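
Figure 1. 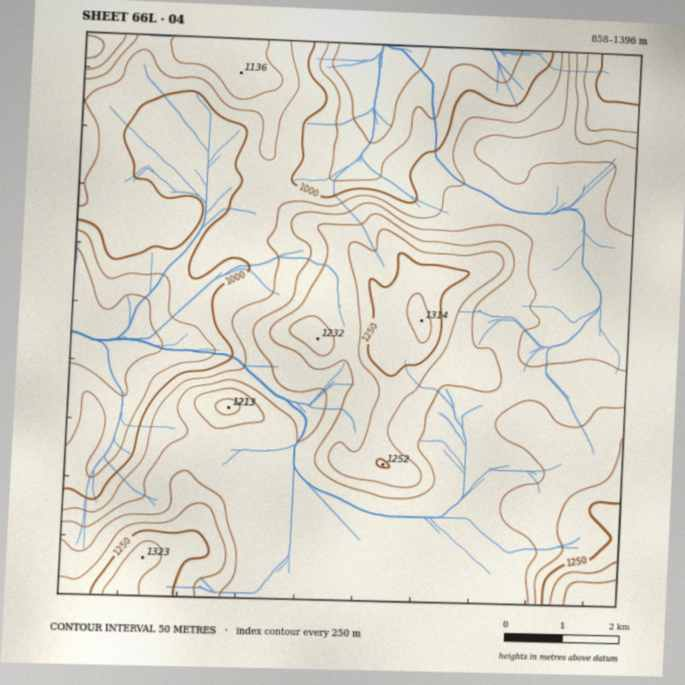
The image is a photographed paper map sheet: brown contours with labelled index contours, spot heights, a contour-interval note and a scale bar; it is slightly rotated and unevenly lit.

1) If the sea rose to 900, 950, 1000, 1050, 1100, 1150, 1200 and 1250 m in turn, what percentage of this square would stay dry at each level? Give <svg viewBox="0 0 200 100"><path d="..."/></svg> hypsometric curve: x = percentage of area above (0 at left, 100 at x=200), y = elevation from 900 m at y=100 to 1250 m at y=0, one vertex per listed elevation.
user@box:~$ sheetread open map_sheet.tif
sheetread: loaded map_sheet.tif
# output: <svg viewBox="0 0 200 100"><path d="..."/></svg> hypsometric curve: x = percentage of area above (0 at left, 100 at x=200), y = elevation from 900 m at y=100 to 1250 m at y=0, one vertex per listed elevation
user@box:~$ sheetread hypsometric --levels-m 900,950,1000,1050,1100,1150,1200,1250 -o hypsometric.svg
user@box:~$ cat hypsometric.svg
<svg viewBox="0 0 200 100"><path d="M192 100l-11-14-21-15-23-14-29-14-56-14-25-15-15-14"/></svg>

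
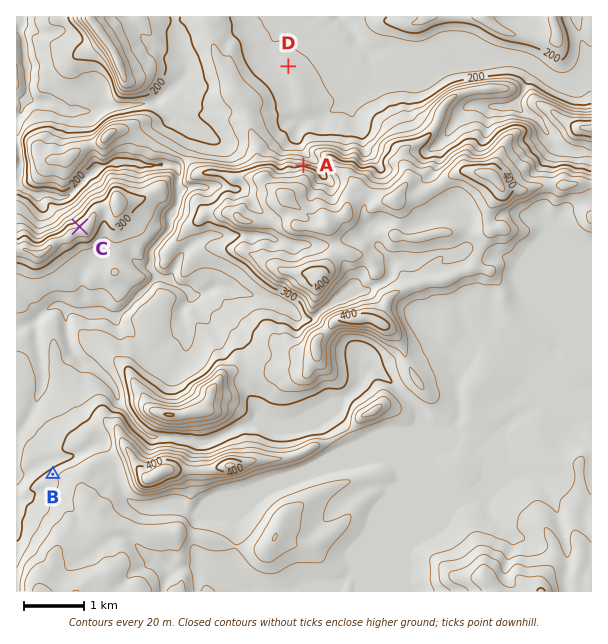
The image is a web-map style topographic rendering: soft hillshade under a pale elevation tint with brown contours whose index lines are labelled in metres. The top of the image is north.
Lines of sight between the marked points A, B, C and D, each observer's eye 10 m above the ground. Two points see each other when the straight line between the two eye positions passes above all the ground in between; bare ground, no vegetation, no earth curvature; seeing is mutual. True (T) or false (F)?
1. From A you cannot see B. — T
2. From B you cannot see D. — T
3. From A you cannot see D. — F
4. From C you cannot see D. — T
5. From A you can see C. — F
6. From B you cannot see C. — F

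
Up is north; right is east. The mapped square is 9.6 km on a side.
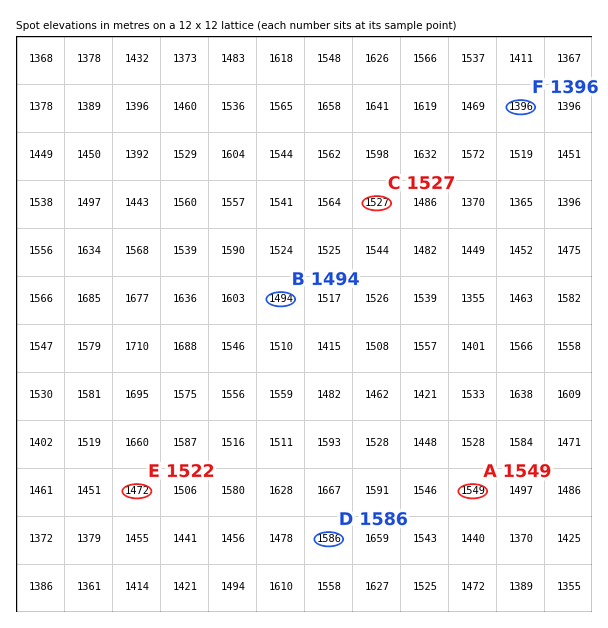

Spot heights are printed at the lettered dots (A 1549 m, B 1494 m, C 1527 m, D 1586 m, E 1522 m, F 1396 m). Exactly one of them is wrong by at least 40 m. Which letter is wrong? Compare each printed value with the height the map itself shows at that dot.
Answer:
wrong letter E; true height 1472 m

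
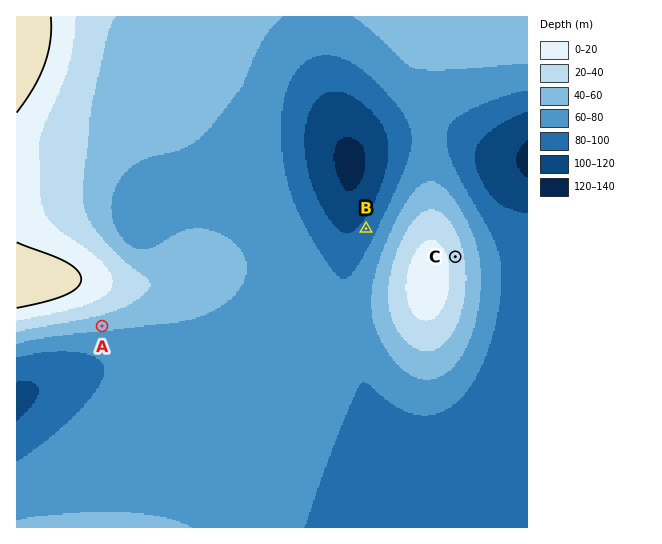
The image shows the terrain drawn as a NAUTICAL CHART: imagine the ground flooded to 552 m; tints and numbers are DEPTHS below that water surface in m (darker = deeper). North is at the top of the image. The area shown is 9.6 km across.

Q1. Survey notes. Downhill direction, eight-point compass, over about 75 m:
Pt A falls S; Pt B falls NW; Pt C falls E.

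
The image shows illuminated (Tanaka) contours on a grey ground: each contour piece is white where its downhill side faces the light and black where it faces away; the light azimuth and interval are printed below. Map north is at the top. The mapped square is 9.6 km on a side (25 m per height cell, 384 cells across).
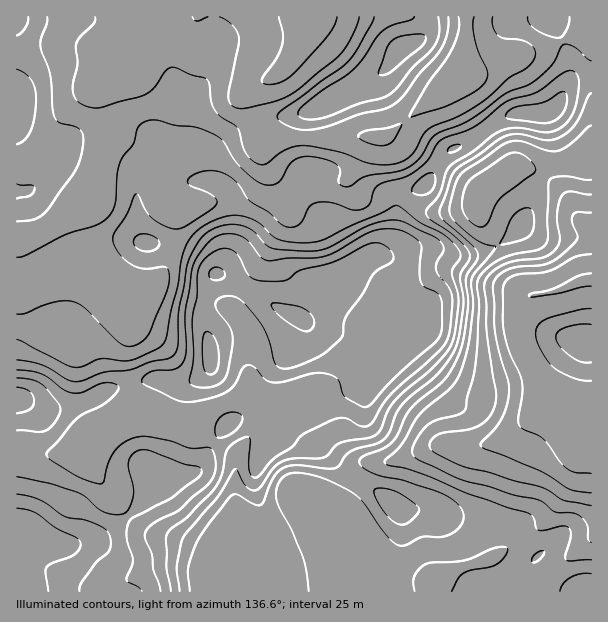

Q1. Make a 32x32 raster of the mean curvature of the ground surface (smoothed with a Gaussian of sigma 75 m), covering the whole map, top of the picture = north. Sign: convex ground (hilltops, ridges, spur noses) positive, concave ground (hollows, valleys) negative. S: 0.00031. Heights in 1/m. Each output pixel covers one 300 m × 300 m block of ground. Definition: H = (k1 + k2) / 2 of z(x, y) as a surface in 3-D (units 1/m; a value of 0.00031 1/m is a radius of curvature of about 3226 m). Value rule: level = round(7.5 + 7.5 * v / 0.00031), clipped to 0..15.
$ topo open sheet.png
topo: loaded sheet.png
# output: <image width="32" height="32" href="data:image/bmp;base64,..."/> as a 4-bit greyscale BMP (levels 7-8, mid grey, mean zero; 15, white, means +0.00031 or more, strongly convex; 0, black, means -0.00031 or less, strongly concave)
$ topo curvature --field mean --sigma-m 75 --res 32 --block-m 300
<image width="32" height="32" href="data:image/bmp;base64,Qk12AgAAAAAAAHYAAAAoAAAAIAAAACAAAAABAAQAAAAAAAACAAATCwAAEwsAABAAAAAAAAAAAAAAABEREQAiIiIAMzMzAERERABVVVUAZmZmAHd3dwCIiIgAmZmZAKqqqgC7u7sAzMzMAN3d3QDu7u4A////AKhWVIukV3eKdniHZ3iIhLtmaHmZc1eIqmZ3eFZmZ9c5etyqeIVGd5lndnlXd1SOkauJumRWRVe3Z2R7epiadue5SHW6qlMqhGZF3q26u8iJd3pSi7qjTQJEbPurmZeJVXeEV5ut9k8AOLlXh1Zmd0VFRFjcqMYPyuwwAiREZ3dXSGVVh2RsKMh2ncchI0V4Z5ylVVVUTtV6t2+WV7yUWHbbu8dUVzJYZWmehERqx0h1/WXuvNzaRnQ1m+l3ZqhWV2cyV312/SXcd2etuGaVNotkNoUUFPtHi7h5ed+Fgjm7h4qGREn5VWm4d3evtGF93Gm6dmVN1DjNqHVnj9ViV3lmd3ZkGsSNpmenZ4/0QTRFdlZmdQj/lXm8uGiHcAATNIyWVpkl/Jecq9urh/+4rVQ1q6rvlM7YMhGf3e/knu6qZUVYpzJZpzNmJqozAEzpJLlVNLZFI1ZmmlJmVQRoyhWbdlbHiZu3aXQ57f8CZplJabdXqJiag2zsl1TPQCRGm2WZVniHilJYdmMgP/8wFmalineJiJp0MxATVFrP9X2Cxmd5mYiGe9/8ZFNDNv//8shUVmeZlSRG7+vHNEJKivOpdmZmqJpUQknN2jNUNTfnh3d3dpaKdnVEar2TNnY0p4VmZneFeZh3ZEnP/CaWNYXYiZiZhniId2VGZI42uq+0"/>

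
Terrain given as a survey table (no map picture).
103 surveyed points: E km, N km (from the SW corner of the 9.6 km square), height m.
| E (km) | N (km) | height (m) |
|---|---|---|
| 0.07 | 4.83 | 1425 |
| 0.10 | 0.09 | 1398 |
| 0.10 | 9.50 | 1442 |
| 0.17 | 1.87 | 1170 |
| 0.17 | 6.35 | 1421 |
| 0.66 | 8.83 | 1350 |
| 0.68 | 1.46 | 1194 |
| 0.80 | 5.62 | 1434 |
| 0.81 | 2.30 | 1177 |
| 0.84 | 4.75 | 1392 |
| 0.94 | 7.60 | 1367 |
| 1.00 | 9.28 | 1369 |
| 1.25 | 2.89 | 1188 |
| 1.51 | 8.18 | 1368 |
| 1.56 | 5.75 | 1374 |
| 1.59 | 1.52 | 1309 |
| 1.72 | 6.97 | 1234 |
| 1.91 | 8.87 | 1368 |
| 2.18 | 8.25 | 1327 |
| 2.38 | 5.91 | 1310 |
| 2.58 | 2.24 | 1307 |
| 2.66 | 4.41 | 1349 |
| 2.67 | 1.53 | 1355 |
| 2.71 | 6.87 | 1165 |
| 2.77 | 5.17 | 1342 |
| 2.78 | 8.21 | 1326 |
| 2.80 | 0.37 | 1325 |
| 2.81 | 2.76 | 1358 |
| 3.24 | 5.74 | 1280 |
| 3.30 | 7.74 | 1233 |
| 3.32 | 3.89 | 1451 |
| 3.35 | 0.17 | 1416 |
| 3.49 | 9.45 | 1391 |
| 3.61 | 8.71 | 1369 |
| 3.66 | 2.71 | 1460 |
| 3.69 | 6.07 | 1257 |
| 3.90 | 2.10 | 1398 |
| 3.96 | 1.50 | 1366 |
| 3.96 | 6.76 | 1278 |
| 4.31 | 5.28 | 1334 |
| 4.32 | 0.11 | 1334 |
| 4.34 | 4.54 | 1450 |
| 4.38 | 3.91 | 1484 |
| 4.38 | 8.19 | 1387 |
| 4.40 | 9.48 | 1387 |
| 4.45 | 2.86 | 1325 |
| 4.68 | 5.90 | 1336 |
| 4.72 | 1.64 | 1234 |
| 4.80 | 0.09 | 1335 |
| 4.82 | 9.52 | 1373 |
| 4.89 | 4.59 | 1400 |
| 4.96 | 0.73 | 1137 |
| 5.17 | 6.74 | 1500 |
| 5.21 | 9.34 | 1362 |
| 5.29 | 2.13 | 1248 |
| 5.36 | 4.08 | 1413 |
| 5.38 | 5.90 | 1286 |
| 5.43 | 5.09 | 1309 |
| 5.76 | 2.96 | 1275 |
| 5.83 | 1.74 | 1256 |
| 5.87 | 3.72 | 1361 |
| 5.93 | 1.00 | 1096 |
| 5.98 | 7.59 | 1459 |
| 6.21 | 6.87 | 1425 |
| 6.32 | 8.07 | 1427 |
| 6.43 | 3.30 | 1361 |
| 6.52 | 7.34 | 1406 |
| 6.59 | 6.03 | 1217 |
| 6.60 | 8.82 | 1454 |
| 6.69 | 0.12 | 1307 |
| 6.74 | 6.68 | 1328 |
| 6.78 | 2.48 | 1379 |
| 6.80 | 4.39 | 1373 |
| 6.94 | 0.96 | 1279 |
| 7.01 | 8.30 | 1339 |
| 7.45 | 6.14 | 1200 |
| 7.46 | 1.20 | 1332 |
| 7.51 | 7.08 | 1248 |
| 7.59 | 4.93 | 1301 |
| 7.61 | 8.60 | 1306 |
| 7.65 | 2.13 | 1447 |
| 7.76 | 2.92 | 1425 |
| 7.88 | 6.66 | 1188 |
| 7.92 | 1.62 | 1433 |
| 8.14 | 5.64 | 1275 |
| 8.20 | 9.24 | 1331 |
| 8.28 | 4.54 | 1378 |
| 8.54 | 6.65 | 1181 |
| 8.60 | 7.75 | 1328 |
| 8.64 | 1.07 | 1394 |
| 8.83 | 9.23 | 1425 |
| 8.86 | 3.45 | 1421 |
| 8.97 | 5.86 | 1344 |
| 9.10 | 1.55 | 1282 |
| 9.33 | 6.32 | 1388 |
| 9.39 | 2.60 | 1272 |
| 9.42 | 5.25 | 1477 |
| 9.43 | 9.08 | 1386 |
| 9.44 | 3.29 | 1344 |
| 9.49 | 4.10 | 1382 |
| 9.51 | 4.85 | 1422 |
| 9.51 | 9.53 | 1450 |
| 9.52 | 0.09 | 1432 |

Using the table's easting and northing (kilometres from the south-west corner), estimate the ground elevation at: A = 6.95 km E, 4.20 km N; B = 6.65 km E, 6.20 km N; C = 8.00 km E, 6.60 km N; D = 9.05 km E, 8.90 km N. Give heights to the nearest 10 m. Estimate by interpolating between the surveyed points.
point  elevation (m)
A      1390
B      1270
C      1180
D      1370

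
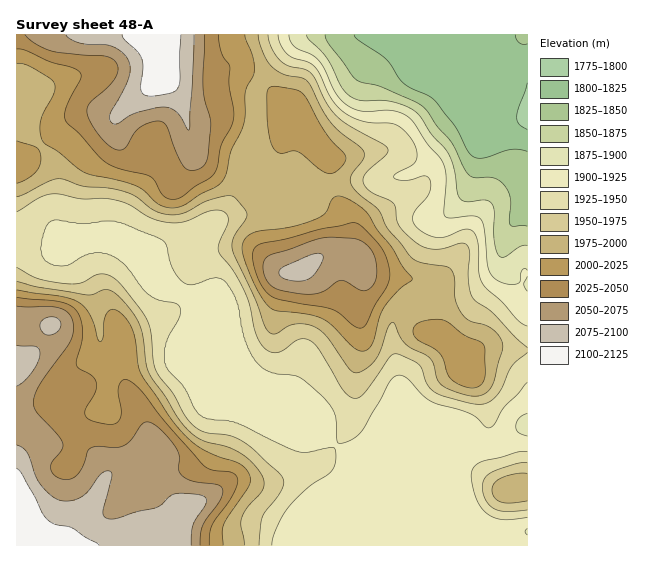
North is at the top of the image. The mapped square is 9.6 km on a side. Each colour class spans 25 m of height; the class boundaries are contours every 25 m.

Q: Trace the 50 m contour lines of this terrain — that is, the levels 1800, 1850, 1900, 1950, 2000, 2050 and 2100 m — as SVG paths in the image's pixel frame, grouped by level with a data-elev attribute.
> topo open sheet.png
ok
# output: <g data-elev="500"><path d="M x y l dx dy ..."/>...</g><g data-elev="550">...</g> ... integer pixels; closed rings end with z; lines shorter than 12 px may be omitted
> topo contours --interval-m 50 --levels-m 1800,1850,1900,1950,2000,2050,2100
<g data-elev="1800"><path d="M527 129l-8-5-2-7 1-8 9-26"/></g><g data-elev="1850"><path d="M527 226l-16-1-2-5 1-21-5-12-5-6-6-3-19 0-6-3-6-8-11-24-15-16-13-19-9-6-32-14-26-8-28-36-4-9"/></g><g data-elev="1900"><path d="M527 436l-9-4-2-5 3-8 8-6"/><path d="M527 291l-3-7 3-8"/><path d="M527 270l-2-2-3 2-2 11-5 3-12-1-10-6-3-5-2-7-3-33-3-11-3-4-5-1-23 2-6-2-1-5 2-32-2-14-4-8-13-14-14-22-8-6-10-4-9-1-23 1-8-2-8-4-12-12-10-24-6-8-8-7-16-7-5-6-1-6"/></g><g data-elev="1950"><path d="M259 545l3-28 19-26 3-7-2-7-28-27-12-9-13-6-26-3-8-5-6-6-16-28-13-16-5-8-2-9-2-28-5-13-24-33-8-8-9-4-8 1-16 8-14 1-29-5-21-12"/><path d="M527 463l-10 1-25 8-7 6-3 9 4 13 8 9 12 3 21-2"/><path d="M527 348l-12-11-22-24-16-11-5-5-3-14 1-30-3-8-6-2-24 6-8 0-8-3-11-8-10-11-3-7-2-13-2-4-20-10-7-6-3-6 1-5 5-7 17-14 2-4-1-3-4-4-34-19-11-8-12-14-14-28-6-5-16-4-9-5-9-12-4-14"/><path d="M17 212l24-15 14-3 26 5 24-1 13 3 12 4 21 13 18 5 16-1 26-11 12 0 4 4 1 6-9 22-1 8 16 21 11 20 5 13 5 27 6 12 6 6 8 3 8-3 15-10 6-1 6 2 9 9 23 39 11 9 5 0 5-4 26-36 6-4 23 10 4 5 6 16 9 8 32 10 16 1 6-3 6-6 14-28 16-14"/></g><g data-elev="2000"><path d="M223 545l-1-13 1-7 26-38 1-7-1-5-4-7-6-4-24-9-17-9-11-8-12-14-34-51-3-9-4-29-8-17-9-8-4-1-4 2-5 9-1 19-4 2-8-25-6-8-6-5-16-6-46-7"/><path d="M465 387l12 0 6-6 2-10 0-22-2-5-18-9-15-11-7-4-14 0-12 4-4 7 2 6 23 15 5 7 7 18 6 6z"/><path d="M359 351l6 0 5-4 4-8 5-20 5-11 14-17 14-12-9-11-11-20-14-17-13-20-16-12-12-3-5 4-7 13-8 6-26 8-34 5-11 5-4 10 3 13 12 29 12 17 8 5 30 3 15 5 9 6 20 21z"/><path d="M17 183l9-4 8-6 5-6 2-8-1-7-3-4-20-7"/><path d="M327 173l7 0 9-8 3-6-2-6-18-20-19-33-5-7-9-4-16-3-7 1-3 6 0 27 3 19 4 10 7 4 12-2 5 1 21 17z"/><path d="M17 63l7 1 9 4 17 11 5 5-1 9-11 20-3 10 0 12 5 9 13 8 27 21 49 12 9 5 16 15 8 2 8 1 10-3 16-11 16-8 5-4 3-6 6-25 13-27 1-9 0-23 9-20-1-15-8-22"/></g><g data-elev="2050"><path d="M200 545l2-18 18-27 3-7-1-5-5-4-24-3-11-5-3-5 0-15-3-8-13-16-12-9-5-1-4 2-11 16-8 6-8 2-18-2-7 2-3 4-6 17-8 9-11 1-9-6-2-4 0-5 10-13 2-8-7-10-19-21-3-5 0-7 7-17 29-41 3-10 0-9-4-10-10-5-9-1-33-1"/><path d="M297 293l13 1 9-1 22-13 5 2 15 8 8-1 5-5 3-9-1-14-3-9-7-8-8-4-29-3-15 3-47 17-3 4-1 7 2 8 4 7 9 6z"/><path d="M25 35l11 9 15 7 30 4 23 1 10 4 4 8-2 9-9 11-16 13-4 7 1 9 9 15 13 14 5 3 6 1 5-3 8-14 7-6 12-5 9 0 5 5 8 22 7 15 5 5 6 1 8-2 5-7 5-32-1-10-5-19-2-12 2-53"/></g><g data-elev="2100"><path d="M99 545l-26-17-18-4-8-4-5-8-20-38-5-5"/><path d="M122 35l3 5 12 11 4 6 2 10-2 24 4 4 6 1 20-3 7-5 2-9-1-22 2-22"/></g>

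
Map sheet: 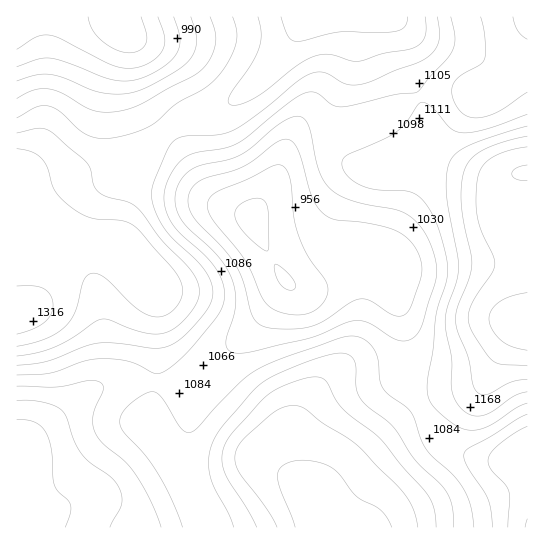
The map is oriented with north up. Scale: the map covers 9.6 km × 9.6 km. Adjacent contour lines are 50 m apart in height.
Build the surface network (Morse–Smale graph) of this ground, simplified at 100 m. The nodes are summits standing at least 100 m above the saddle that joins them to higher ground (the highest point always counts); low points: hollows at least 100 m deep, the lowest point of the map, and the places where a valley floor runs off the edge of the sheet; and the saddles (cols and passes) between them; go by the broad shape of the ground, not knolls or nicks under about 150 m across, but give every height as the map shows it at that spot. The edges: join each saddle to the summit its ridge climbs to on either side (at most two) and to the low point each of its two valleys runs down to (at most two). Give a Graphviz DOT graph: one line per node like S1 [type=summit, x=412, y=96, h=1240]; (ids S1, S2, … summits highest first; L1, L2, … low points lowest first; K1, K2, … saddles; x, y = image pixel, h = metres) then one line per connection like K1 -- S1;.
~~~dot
graph terrain {
  S1 [type=summit, x=527, y=325, h=1347];
  S2 [type=summit, x=321, y=519, h=1343];
  S3 [type=summit, x=17, y=315, h=1330];
  S4 [type=summit, x=310, y=17, h=1288];
  L1 [type=low, x=119, y=22, h=868];
  L2 [type=low, x=253, y=218, h=887];
  L3 [type=low, x=17, y=527, h=915];
  L4 [type=low, x=527, y=527, h=945];
  L5 [type=low, x=527, y=17, h=968];
  K1 [type=saddle, x=86, y=239, h=1268];
  K2 [type=saddle, x=167, y=130, h=1159];
  K3 [type=saddle, x=418, y=97, h=1099];
  K4 [type=saddle, x=155, y=382, h=1097];
  K5 [type=saddle, x=419, y=406, h=1093];
  K6 [type=saddle, x=271, y=257, h=901];
  K1 -- S3;
  K1 -- L1;
  K1 -- L3;
  K2 -- S3;
  K2 -- S4;
  K2 -- L1;
  K2 -- L2;
  K3 -- S1;
  K3 -- S4;
  K3 -- L2;
  K3 -- L5;
  K4 -- S2;
  K4 -- S3;
  K4 -- L2;
  K4 -- L3;
  K5 -- S1;
  K5 -- S2;
  K5 -- L2;
  K5 -- L4;
  K6 -- S1;
  K6 -- S3;
  K6 -- L2;
}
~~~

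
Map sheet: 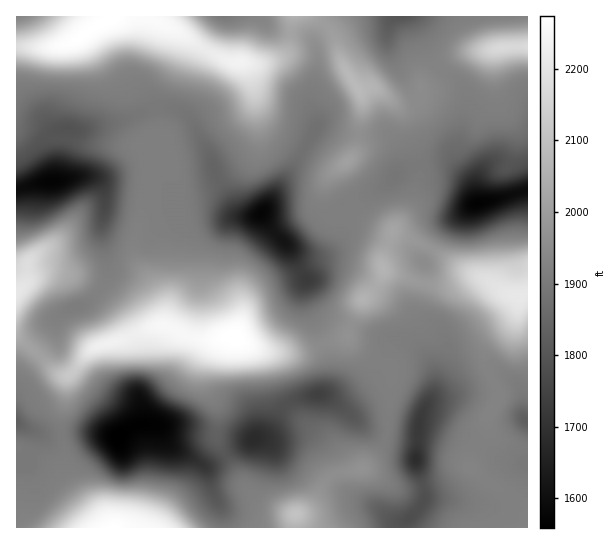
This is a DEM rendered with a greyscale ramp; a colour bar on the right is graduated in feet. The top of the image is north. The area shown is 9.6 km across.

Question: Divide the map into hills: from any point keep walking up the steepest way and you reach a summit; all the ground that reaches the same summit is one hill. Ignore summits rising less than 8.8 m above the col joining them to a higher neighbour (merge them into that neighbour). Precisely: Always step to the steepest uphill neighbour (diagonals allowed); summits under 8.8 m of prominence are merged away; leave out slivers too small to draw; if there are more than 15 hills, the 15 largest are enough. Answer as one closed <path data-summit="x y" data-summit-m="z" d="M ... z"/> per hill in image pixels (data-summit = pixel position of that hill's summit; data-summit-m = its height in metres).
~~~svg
<path data-summit="235 338" data-summit-m="693" d="M174 108l-19 0-34 13-40 10-22-2-5 3-6 7 5 22 0 20 34-5 8 3 8 8 2 19-4 17 0 12 6 22 1 16-8 17-13 13-16 5-14 9-4 22-26 30-11 17 1 78 8 0 7-14 3-13-5-8 15 7 56-3 17 4 15-10 17-3 7 1 4 5 9 15 31 19 8 1 22-14 35-18 6-6 9-17 8-7 12-6 18-2 6-5 3-9 0-20-8-26-13-28-3-12 0-9 3-7-18-32-17-17-11-17-6 3-9 0-11-7-20-36-4-16-19-36-9-9z"/><path data-summit="109 21" data-summit-m="693" d="M259 16l-242 0-1 173 37-10 0-18-5-22 6-7 5-3 22 2 40-10 34-13 19 0 9 4 9 9 19 36 4 16 20 36 11 7 13-1 9-9 31-47 18-34-6-22 6-34 0-18-2-8-8-7-8-3-26-4z"/><path data-summit="519 297" data-summit-m="673" d="M527 191l-53 13-34 27-16 28 1 24-6 24 1 11 6 7 15 8 6 12 0 9-7 13-4 20-6 14 7-4 12-1 18-8 14-3 18-9 8 0 9 6 7 9 1 26 2 3 2-1z"/><path data-summit="295 514" data-summit-m="642" d="M325 395l-24 2-12 6-8 7-9 17-6 6-35 18-18 13-9 2 3 3 8 28 6 12 4 19 178 0 1-5 16-16 4-6 0-14-8-24 1-20-8-3-24-3-16-6-19-18z"/><path data-summit="383 269" data-summit-m="629" d="M446 163l-13 0-26 5-8 4-21 19-27 13-4 6-2 15-5 14-15 16-15 2-9-2-12-8 19 35 9 23 8 8 46 22 8 2 16 0 19 8 13 13 5 9 3 21 5-21 7-13 0-9-4-10-17-10-6-7-1-11 6-24-1-24 16-28 14-12 23-16-8-21z"/><path data-summit="113 527" data-summit-m="693" d="M150 424l-17 3-15 10-17-4-56 3-12-5 2 10-6 16-4 7-9 1 0 62 207 1 0-15-11-23-5-21-9-8-28-16-9-15-4-5z"/><path data-summit="527 46" data-summit-m="663" d="M527 16l-115 1 16 34 8 12 28 27 3 13-8 38 0 10 14 24 5 28 50-13z"/><path data-summit="17 293" data-summit-m="673" d="M87 176l-29 5-13 0-29 9 1 195 10-16 26-30 4-22 14-9 16-5 13-13 7-12 1-13-7-30 4-37-5-15-5-4z"/><path data-summit="357 87" data-summit-m="634" d="M393 16l-58 0-14 14-6 13 2 8 0 18-6 29 6 25-1 4 9-2 29 10 32 0 5 2 9 12 1 18-2 5 16-7 31-2 23 19 4 9-2-12-14-16-10-22-19-20-37-67-4-19z"/><path data-summit="347 162" data-summit-m="613" d="M325 125l-4 0-6 5-16 29-31 47-7 7 11 17 17 17 12 8 9 2 11-1 8-4 8-9 6-9 5-27 38-22 15-18-1-18-9-12-5-2-40-2z"/><path data-summit="294 17" data-summit-m="626" d="M334 16l-74 1 13 12 26 4 8 3 8 7 6-13z"/>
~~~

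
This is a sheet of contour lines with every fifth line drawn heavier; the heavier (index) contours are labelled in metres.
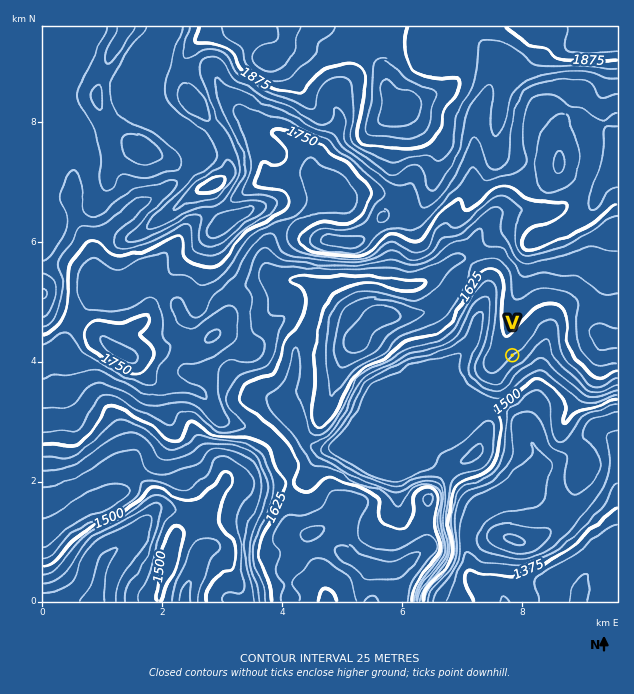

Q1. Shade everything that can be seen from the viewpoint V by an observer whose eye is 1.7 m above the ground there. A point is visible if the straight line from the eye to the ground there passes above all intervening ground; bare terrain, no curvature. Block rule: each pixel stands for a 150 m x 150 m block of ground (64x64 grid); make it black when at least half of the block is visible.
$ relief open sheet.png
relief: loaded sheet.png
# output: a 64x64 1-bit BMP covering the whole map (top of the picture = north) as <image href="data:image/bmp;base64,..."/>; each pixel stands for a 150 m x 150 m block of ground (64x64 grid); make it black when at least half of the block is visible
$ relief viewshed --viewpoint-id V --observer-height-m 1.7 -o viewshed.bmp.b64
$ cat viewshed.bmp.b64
<image width="64" height="64" href="data:image/bmp;base64,Qk0+AgAAAAAAAD4AAAAoAAAAQAAAAEAAAAABAAEAAAAAAAACAAATCwAAEwsAAAIAAAAAAAAA////AAAAAAAAAAAAAAAAAAAAAAAAAAAAAAAAAAAAAAAAAAAABgAAAAAAAAAdgAAAAAAAADzMAAAAAAAA/HgGAAAAAAB8OH+AAAAAAD4Yf8AAAAAAHhg/4AAAAAAeGB/gAAAAAH8YH/AAAAAA//gP8AAAAAAAeA/4AAAAAAAYB/wAAAAAAAwH/AAAAAAAB/+MAAAAAAAB/4AAAAAAAAD3wAAAAAAAAHPAAAAAAAAAAeAAAAAAAAAB8AAAAAAAAAHwAAAAAAAAAPgAAAAAAAAA/AAAAAAAABD8AAAAAAAAEfwAAAAAAAAc/AAAAAAAAAz4AAAAAAAAAPgAAAAAAAAA+AAAAAAAAAD4AAAAAAAAAPgAAAAAAAAB+AAAAAAAAAP8AAAAAAAAA/wAAAAAAAAH+AAAAAAAAAfAAAAAAAAAB8AAAAAAAAAH4AAAAAAAAAD4AAAAAAAAABwAAAAAAAAABgAAAAAAAAABAAAAAAAAAAAAAAAAAAAAAAAAAAAAAAAAAAAAAAAAAAAAAAAAAAAAAAAAAAAAAAAAAAAAAAAAAAAAAAAAAAAAAAAAAAAAAAAAAAAAAAAAAAAAAAAAAAAAAAAAAAAAAAAAAAAAAAAAAAAAAAAAAAAAAAAAAAAAAAAAAAAAAAAAAAAAAAAAAAAAAAAAAAAAAAAAAAAAAAAAAAAAAAAAAAAAAA=="/>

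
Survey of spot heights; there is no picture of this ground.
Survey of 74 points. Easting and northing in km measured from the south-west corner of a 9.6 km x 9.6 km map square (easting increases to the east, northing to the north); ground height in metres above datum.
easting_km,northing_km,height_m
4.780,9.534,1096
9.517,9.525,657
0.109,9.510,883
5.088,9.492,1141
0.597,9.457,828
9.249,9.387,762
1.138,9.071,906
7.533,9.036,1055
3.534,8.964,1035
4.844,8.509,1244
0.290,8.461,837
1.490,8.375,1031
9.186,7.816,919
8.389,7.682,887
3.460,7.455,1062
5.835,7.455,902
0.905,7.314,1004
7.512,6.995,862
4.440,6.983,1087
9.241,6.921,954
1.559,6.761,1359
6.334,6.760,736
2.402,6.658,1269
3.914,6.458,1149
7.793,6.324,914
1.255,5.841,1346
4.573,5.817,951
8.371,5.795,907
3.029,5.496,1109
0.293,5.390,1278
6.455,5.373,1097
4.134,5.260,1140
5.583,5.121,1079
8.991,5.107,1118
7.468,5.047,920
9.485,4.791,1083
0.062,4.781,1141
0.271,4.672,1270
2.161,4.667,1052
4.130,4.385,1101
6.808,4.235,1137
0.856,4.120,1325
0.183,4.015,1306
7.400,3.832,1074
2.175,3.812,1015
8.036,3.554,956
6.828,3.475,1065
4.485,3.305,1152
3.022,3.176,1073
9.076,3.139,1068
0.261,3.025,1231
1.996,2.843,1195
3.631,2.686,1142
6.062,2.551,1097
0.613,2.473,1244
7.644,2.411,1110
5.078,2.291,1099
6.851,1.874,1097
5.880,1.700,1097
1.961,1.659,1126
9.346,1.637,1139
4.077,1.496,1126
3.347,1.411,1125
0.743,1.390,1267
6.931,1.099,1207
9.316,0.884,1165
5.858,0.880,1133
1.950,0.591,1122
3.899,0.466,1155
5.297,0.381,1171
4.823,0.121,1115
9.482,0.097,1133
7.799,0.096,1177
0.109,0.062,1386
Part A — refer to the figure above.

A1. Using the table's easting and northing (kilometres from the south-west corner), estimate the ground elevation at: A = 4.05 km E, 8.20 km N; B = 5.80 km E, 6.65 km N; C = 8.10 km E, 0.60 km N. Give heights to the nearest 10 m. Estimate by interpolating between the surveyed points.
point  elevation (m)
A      1190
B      890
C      1200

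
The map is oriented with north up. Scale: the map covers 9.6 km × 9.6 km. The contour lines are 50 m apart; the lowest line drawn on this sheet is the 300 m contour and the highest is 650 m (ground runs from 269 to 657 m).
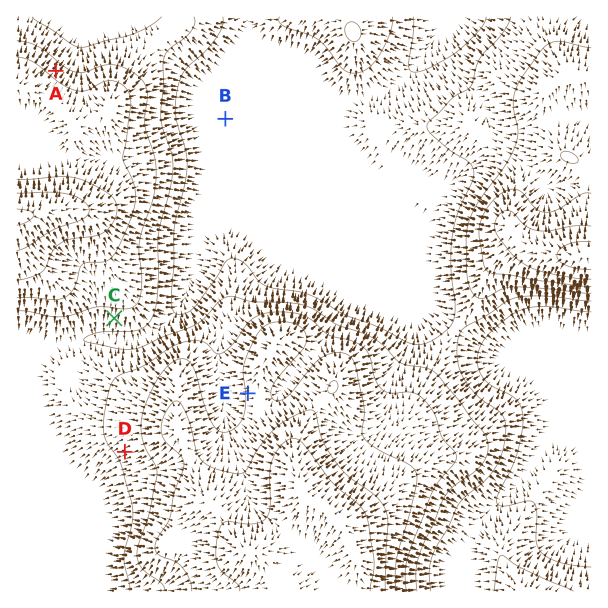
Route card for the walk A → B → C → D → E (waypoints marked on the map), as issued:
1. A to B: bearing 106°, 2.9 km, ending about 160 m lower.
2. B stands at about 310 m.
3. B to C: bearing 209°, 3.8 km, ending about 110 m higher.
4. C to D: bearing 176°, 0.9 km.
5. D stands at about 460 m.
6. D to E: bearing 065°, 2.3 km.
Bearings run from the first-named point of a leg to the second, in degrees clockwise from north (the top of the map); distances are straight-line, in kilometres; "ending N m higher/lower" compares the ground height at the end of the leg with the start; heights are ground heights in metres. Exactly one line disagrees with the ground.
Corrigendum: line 4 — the distance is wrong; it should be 2.2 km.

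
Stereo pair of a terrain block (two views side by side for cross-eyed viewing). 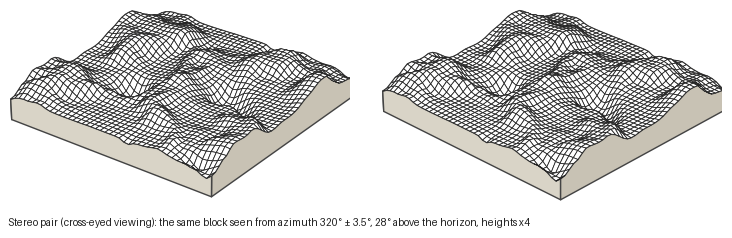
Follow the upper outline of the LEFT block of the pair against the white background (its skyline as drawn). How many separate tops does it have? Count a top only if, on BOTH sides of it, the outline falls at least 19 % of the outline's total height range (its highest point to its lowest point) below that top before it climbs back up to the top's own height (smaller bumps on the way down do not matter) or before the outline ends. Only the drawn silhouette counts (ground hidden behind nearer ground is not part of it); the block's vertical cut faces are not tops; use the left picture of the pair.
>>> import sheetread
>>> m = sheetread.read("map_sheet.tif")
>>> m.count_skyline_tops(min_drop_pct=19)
1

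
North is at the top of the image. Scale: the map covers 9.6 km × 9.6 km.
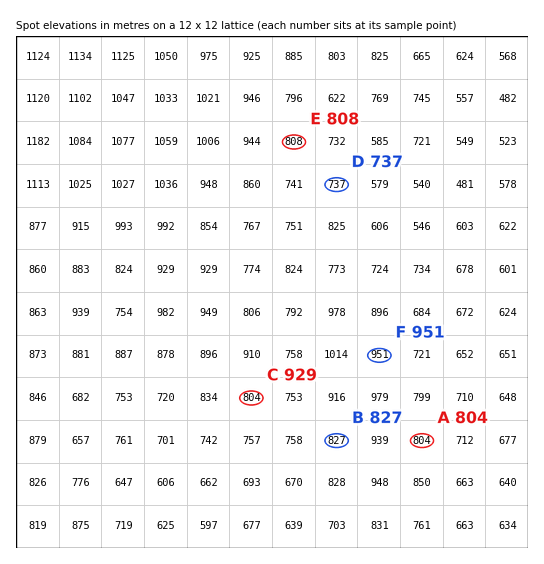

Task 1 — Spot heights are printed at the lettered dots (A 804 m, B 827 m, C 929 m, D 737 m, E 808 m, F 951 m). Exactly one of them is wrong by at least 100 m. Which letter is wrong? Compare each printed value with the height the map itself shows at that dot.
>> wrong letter C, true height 804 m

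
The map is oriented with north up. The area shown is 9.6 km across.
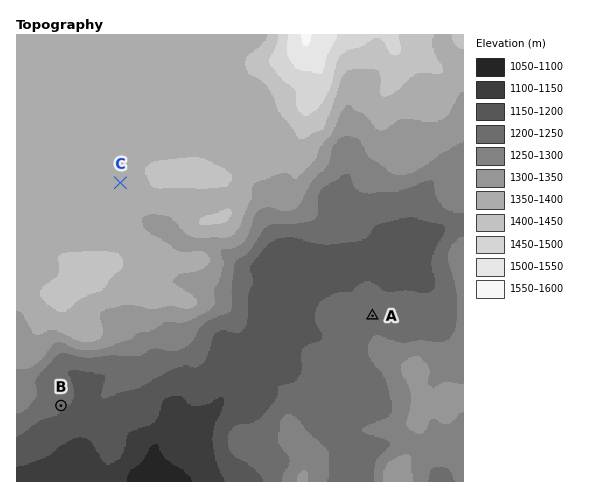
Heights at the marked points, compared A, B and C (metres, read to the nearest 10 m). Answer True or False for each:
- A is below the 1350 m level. True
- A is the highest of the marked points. False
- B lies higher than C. False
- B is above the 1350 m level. False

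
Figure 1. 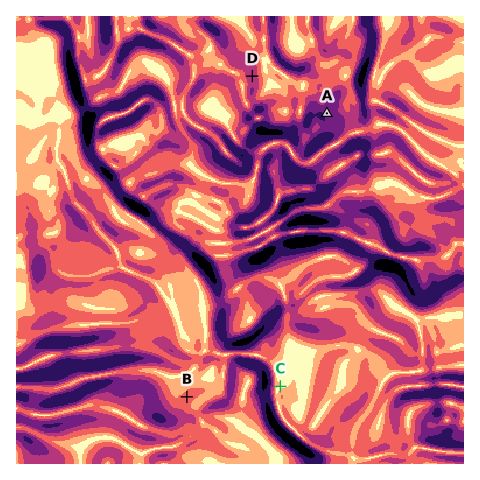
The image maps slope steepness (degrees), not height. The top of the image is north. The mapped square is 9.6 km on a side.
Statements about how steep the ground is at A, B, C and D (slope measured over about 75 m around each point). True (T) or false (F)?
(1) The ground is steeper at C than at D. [F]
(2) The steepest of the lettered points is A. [T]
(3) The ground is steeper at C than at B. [F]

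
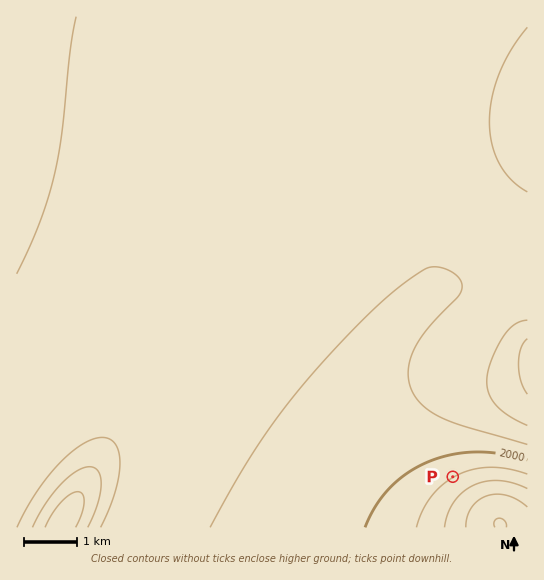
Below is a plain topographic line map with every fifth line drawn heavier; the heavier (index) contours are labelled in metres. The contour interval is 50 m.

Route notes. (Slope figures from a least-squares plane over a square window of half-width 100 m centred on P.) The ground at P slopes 8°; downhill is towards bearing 150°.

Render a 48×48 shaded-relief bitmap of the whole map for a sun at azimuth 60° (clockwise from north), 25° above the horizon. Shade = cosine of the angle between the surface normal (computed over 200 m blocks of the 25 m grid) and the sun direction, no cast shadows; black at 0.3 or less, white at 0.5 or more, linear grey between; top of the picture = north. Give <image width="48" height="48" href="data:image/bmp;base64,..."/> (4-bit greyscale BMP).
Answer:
<image width="48" height="48" href="data:image/bmp;base64,Qk32BAAAAAAAAHYAAAAoAAAAMAAAADAAAAABAAQAAAAAAIAEAAATCwAAEwsAABAAAAAAAAAAAAAAABEREQAiIiIAMzMzAERERABVVVUAZmZmAHd3dwCIiIgAmZmZAKqqqgC7u7sAzMzMAN3d3QDu7u4A////ABEWv//sqqqqqqqqqqqqqqq7u83e//23QzITjf/9uqqqqqqqqqqqqqqru8ze7+yWMVUjfP/+yqqqqqqqqqqqqqqqu7vM3cpzEHZEav//26qqqqqqqqqqqqqqqqu7u5dBAIhlad//26qqqqqqqqqqqqqqqqqqqXUxAJmHeM//26qqqqqqqqqqqqmZmZmZh2QhAJmYiK3/3KqqqqqqqqqqmZmZmZmIdlQhAJmZiaze3KqqqqqqqqqpmZmZmYiHdlQiEZmZmZvMy6qqqqqqqqmZmZmZmIh3ZlQyIZmZmZq7u6qqqqqqqpmZmZmZmIh3ZlQzIpmZmZqquqqqmaqqqZmZmZmZmIh3ZlRDM5mZmZqqqqqqmZmZmZmZmZmZmIh3ZlVEM5mZmZmqqqqqmZmZmZmZmZmZmIiHdmVUQ5mZmZmqqqqpmZmZmZmZmZmZmYiHd2ZUM5mZmZmZqqqZmZmZmZmZmZmZmYiIh3ZlMpmZmZmZmZmZmZmZmZmZmZmZmZmIiHdlMpmZmZmZmZmZmZmZmZmZmZmZmZmYiIdlMpmZmZmZmZmZmZmZmZmZmZmZmZmZiIh2VZmZmZmZmZmZmZmZmZmZmZmZmZmZmYh3eJmZmZmZmZmZmZmZmZmZmZmZmZmZmZiImqqqqqqZmZmZmZmZmZmZmZmZmZmZmZmZq6qqqqqqmZmZmZmZmZmZmZmZmZmZmZmZq6qqqqqqqZmZmZmZmZmZmZmZmZmZmZmZqqqqqqqqqpmZmZmZmZmZmZmZmZmZmZmZmaqqqqqqqqmZmZmZmZmZmZmZmZmZmIiJmaqqqqqqqqmZmZmZmZmZmZmZmZmZiIiIiKqqqqqqqqqZmZmZmZmZmZmZmZmZiIiIiKqqqqqqqqqpmZmZmZmZmZmZmZmYiIiIiKqqqqqqqqqpmZmZmZmZmZmZmZmYiIiIh6qqqqqqqqqpmZmZmZmZmZmZmZmIiId3d6qqqqqqqqqqmZmZmZmZmZmZmZmIiHd3d6qqqqqqqqqqmZmZmZmZmZmZmZmIiHd3d6qqqqqqqqqqqZmZmZmZmZmZmZmIiHd3d6qqqqqqqqqqqZmZmZmZmZmZmZmIiHd3d6qqqqqqqqqqqZmZmZmZmZmZmZmIiHd3d6qqqqqqqqqqqZmZmZmZmZmZmZmIiHd3d6qqqqqqqqqqqZmZmZmZmZmZmZmIiHd3d6qqqqqqqqqqqpmZmZmZmZmZmZmIiHd3d6qqqqqqqqqqqpmZmZmZmZmZmZmYiId3d6qqqqqqqqqqqpmZmZmZmZmZmZmYiIh3d6qqqqqqqqqqqpmZmZmZmZmZmZmYiIiHd6qqqqqqqqqqqpmZmZmZmZmZmZmZiIiIiKqqqqqqqqqqqpmZmZmZmZmZmZmZiIiIiKqqqqqqqqqqqpmZmZmZmZmZmZmZmIiIiKqqqqq7u7qqqpmZmZmZmZmZmZmZmYiIiKqqqqu7u7uqqpmZmZmZmZmZmZmZmZiIiKqqqqu7u7uqqZmZmZmZmZmZmZmZmZmIiKqqqqu7u7u6qZmYiImZmZmZmZmZmZmZmQ=="/>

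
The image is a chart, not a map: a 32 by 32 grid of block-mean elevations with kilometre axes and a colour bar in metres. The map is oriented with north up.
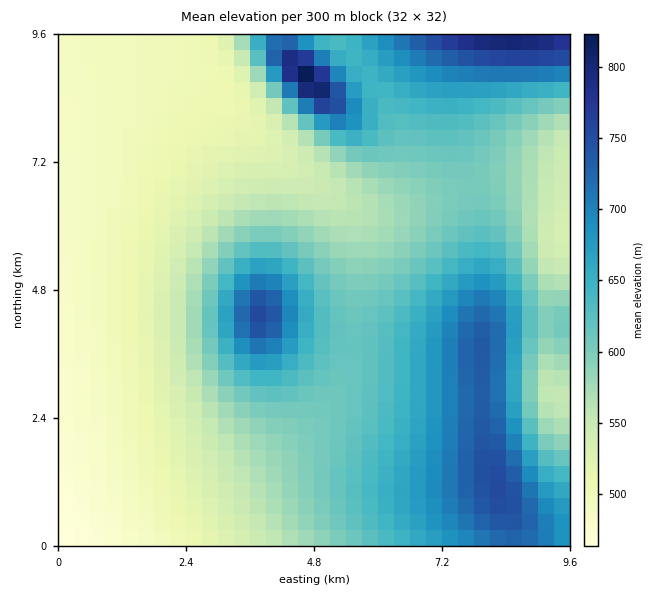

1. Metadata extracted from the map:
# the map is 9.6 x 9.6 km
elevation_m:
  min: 460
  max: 830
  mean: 590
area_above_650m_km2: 22.3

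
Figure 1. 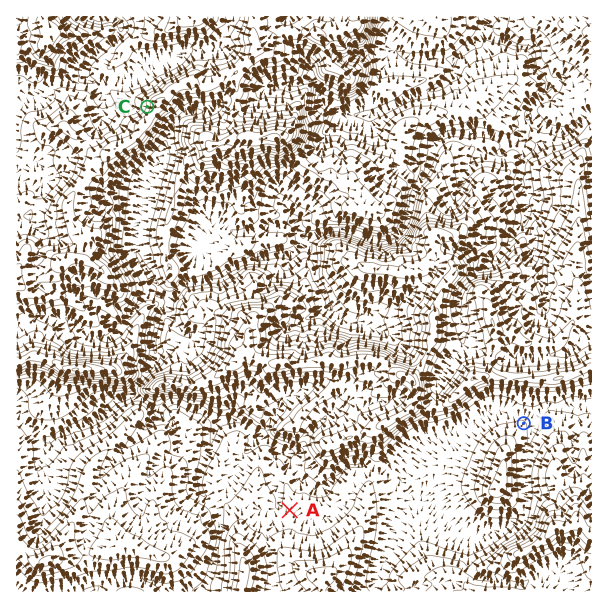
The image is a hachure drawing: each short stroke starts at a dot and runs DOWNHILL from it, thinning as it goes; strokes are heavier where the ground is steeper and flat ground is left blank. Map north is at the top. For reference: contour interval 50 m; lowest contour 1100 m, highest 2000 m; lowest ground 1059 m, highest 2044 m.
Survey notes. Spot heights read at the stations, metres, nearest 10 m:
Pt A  1610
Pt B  1650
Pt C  1710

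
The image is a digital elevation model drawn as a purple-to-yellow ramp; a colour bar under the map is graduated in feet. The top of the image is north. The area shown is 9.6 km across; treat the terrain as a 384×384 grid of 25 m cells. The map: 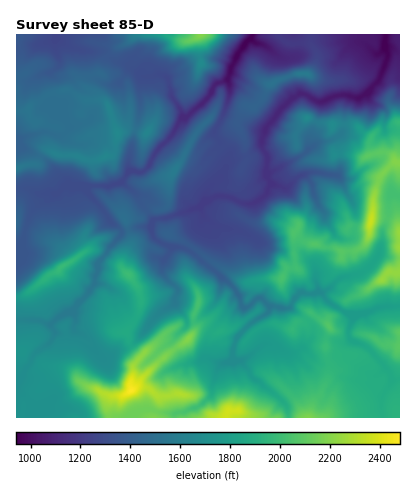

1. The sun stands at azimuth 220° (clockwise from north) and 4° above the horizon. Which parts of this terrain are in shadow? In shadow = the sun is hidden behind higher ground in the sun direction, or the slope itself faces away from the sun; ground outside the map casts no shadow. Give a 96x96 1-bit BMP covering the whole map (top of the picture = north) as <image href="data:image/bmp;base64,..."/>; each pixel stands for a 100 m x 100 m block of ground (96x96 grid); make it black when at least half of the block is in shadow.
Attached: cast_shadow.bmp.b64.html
<image width="96" height="96" href="data:image/bmp;base64,Qk2+BAAAAAAAAD4AAAAoAAAAYAAAAGAAAAABAAEAAAAAAIAEAAATCwAAEwsAAAIAAAAAAAAA////AAAAAAAAAAAAH+wAAfB8AAAAAAAAP3zgf/j/gAAAAAAAAB/n//n9wAAAAAAAAAP///n8wAAAAAAAAAH///gc4AAAAAAAAA////AOwAAAAAPgHP////AGQAAAAA/mf/////gAAAAAAH/n//////gAAAAAAP/n//////wAAAAAAf/n//////wAAAAAA//3//////6AAAAAA//3//////6AAAAAB//3//////4AACAAB//9//////4AAGAAA//4+f//P/4AAMAAAf/+fB//H/4AAYAAAP///g//B/4AHwAAAD///w//A/4DPgAAAA/v74//gHADOAAAgAAH994fgAAAMHwBxAAH+f8DwAAAc/gDxAAD/v8B8AAB8/E/wAAB//+OfAAD8+ceXgAA//fPv/AD++8ADgAAf/fPz/8b/4cABgAAn/f/4/4//P8AAAAAD/P/9/z/8B8AAAAAB/P///3/wAAAAAAAw/P//w//AAAAAAEA4bP/3A/+AACAAEOB/4f/gAz/AADgAM8B/4f/AAw/AADwAAYD/w//AAAzBwAwADAD/x//wABgBwAYBHAH/z///BBgA4ALiHgP/z///4DgAIAHwDgf/7///4HgAAYB8Dg//7///5vgAA4A/Dx//////7vgAAYAfgd//////7PgAAAAH4b///////MAAAAAD////////4AA8EAAB////////4AP+EAAE////////wB/+AAAMf/f/////gD/+GAAMH/P/////AH/gHBAOH/n/////AH/AHBAfX/j/////AH/CHFgPP/g///P/GP/nHlgGH/z///B/c//nHhwAD/////A/R//vHxwAB//j//B/n//PHxwAB//A//H////PH4gADH/Af//////fH8AAEN/Af/8B///+D8AAAf/Af/AA///+D8AAB//Af+AAP//8D8AAAf4Af+AAg//8B8AAAAyAOeABgf/8A4AAAAHgOAABgH/4AQAAAA3wOAABAD/4AAAAABwwEAAAAAf4ADDAABwwGAABgAAwAD/AABwwDAABgAAAAE8AOB4wBAADgAAAAMQP+B4YBgAHgAAAIcA/+B4MAwAHgEABP8Af8A4AAwAPgGBBH8A/AAYAAYAPgOACH8B8AAAAAIAfgGAAH8AAAA4GAAAfiAAAf8AAAB8OQAAfgAAA/gAAAB+OyAAHwABB/gAAAB+H+AgAwA///kAAAD+H8BwAAD///8AAAD3H8cwAAf///8AAAH3H8c4AA////8AAAH3H8M4AAf///8AAAP3X4AcAAf///8AAAf//4AeQAH///8AAQf//4GewAD///8AAx///4GfAAAf//8Afn//5wH/AAAH//8A/H//7gHfA4AH//8BgAB/4AGPB/A///8AAYc/gAAfD/////8AA8//gAA+H/////8AQ+/3AAH+H/////8P5+eAAAP+P/////8f4+AAAAH/P/////8H4AAAAAB/3/////8D4AAAAAA/n///9/8A4AAAAAAf/8P/8/8AAAAAAAAH8AAf+fgAAAAAAmB54AAP+Hg="/>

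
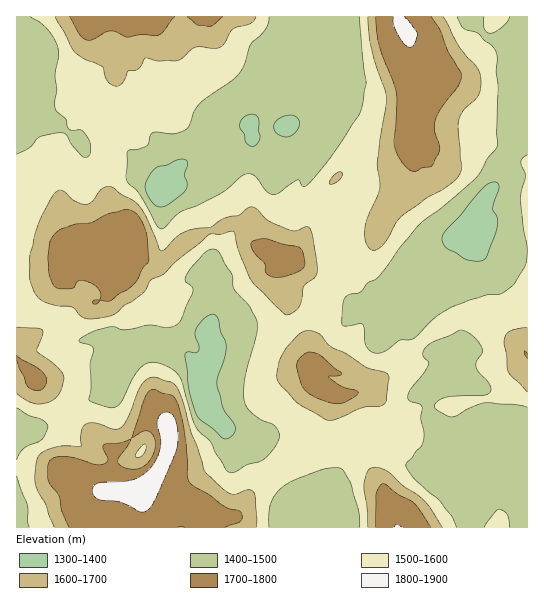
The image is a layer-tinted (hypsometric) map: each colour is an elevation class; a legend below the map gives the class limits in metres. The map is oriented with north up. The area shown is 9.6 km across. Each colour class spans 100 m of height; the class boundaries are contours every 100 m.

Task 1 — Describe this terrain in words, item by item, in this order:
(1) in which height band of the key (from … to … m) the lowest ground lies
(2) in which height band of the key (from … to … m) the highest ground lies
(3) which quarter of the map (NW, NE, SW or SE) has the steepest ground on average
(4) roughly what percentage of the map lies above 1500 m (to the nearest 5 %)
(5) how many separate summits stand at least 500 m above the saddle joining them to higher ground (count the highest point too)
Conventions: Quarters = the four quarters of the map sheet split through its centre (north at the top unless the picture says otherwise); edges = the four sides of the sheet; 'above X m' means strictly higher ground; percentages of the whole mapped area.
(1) The lowest point is somewhere between 1300 and 1400 m.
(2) Between 1800 and 1900 m: that is the band holding the highest ground.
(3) The steepest ground, on average, is in the south-west quarter.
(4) About 65 % of the map lies above 1500 m.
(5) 1 summit rises at least 500 m above its surroundings.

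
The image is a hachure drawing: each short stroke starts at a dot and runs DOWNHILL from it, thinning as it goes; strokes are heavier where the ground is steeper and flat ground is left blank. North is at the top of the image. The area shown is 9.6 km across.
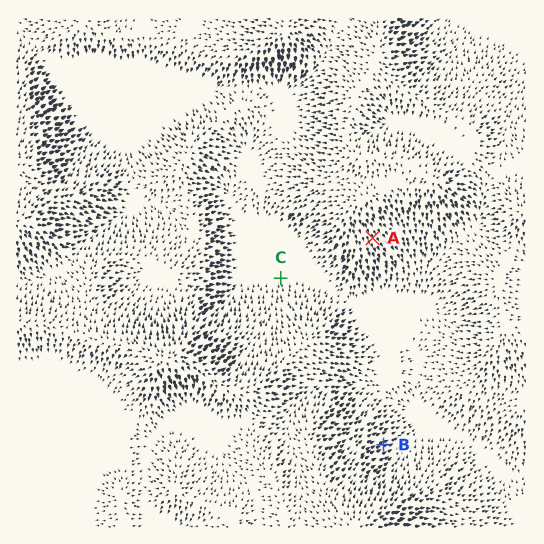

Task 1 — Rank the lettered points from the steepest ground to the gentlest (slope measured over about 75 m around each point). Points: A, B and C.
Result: B A C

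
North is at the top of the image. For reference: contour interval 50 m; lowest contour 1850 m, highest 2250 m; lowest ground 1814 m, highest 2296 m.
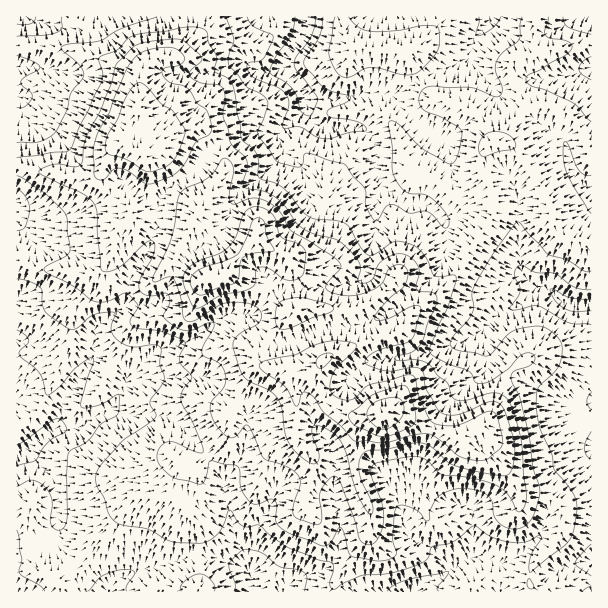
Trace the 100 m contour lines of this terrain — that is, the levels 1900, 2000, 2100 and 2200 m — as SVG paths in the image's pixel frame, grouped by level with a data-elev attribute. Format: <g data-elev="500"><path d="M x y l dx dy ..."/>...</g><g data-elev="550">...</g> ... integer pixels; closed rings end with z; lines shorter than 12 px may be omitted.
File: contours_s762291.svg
<g data-elev="1900"><path d="M88 591l14-15 14-5 10-2 6 1 3 3-8 12-1 6"/><path d="M234 591l1-7-5-14-1-6 11-12 6-3 15 4 18 13 18 4 6 2 4 6-2 13"/><path d="M387 591l7-6 11-5 44-8-2 4-10 11 0 3 2 1"/><path d="M591 576l-13-9-3-4 4-6 12-13"/><path d="M17 530l5 30-3 10 1 3 20 12 5 6"/><path d="M591 459l-5-4-2-8 2-6 5-10"/><path d="M591 410l-3-5-1-4 4-8"/><path d="M17 330l8 5 4 6-1 3-9 7 1 5 19 17 4 7 4 15 4-2 8-6 18-20 15-10 1 1 0 4-11 37-1 8 5 1 13-3 18-11 2 1 0 3 0 12-2 5-15 8-15 18-16 9-3 3-1 21 0 42-1 7-3 5-6 2-6-5-1-6 2-19-3-8-5-6-6-4-6-2-5 1-10 6"/><path d="M591 325l-22-2-32-17-22 4-5 0 0-2 10-15 0-6-6-12 2-6 3-4 5 1 12 6 18 1 20 14 8 2 9 1"/><path d="M591 80l-10-6-2-5 4-7 8-5"/><path d="M17 55l17 7 5 3 1 3-19 13 0 3 9 8 2 4-1 5-5 5-5 2-4-1"/><path d="M591 34l-23-7-4-4-1-6"/><path d="M62 17l0 10-5 5-13 3-27 1"/><path d="M323 17l-4 19-14 23-1 6 20 22 11 5 15 4 0 3-4 3-18 8-1 3 1 3 4 2 26 4 5 3 4 4-2 2-14 1-24 7-10-2-17-10-15 2-2-1 0-6 6-17-2-10-9-8-25-10-6-9 0-3 2-3 11-1 4-4 8-15 1-6-1-2-18-7-4-4-3-6"/><path d="M501 17l-9 11-13 8-3-3 3-10 0-6"/></g><g data-elev="2000"><path d="M17 176l6 2 22 16 18 16 4 8 2 34-4 5-20 10-1 2 1 3 27 13 23 16 12 0 16-8 5 1 10 12-8 14 2 6 6 3 26 3 17 7 4 3 0 3-5 11-1 4 3 5 10 12-9 13-2 11 13 24 8 19 1 8-2 1-6-1-22-10-5 0-5 2-5 8 0 9 4 7 9 8 6 3 24 5 5-6 4-17 26 4 4 5 0 16 6 12 5 5 4 1 15-5 5 1 2 6-1 15 2 4 5 5 10 5 31 11 6-3 8-14 3-2 3 5 6 23 4 2 21 4 14-2 5-2 2-3-3-17 1-24 4-7 6-1 10 4 6 4 5 7 3 1 2-2 0-9 7-12 5-4 11-4 18-1 15 5 6 7 1 12 3 6 5 6 6 3 8 1 6-1 6-3 4-6 7-18 2-13-7-20-4-30-8-37-9-18-1-6 4-6 13-5 5-3 2-4-1-3-4-3-7 1-14 14-14 10-7 4-8 2-5-3-3-7-4-3-19-7-18-10-1-3 0-4 18-41 8-24 0-6-3-1-15 2-4-2-6-14-6-9-8-6-10-4-11 0-18 12-7 1-7-7-14-24-8-3-22-2-8-2-6-5-13-17-8-8-7-4-15-5-2-4 1-12-2-7-4-6-12-11-1-13-7-39-5-7-14-8 2-15-7-12-2-11-3-4-7-2-9 0-24 5-27 2-9 5-11 11-16 6-2 4 4 12-1 9-23 47-8 21-5 3-49 6"/><path d="M483 156l30-7 3-3-1-5-5-5-7-4-8-1-7 2-6 5-3 6 0 8z"/></g><g data-elev="2100"><path d="M369 513l3 0 1-7-12-27-2-12 2-11 7-5 18-2 27-6 9 0 10 4 15 15 8 4 39 9 10 1 5-2 4-10 2-17-2-12-8-24-5-7-8-3-7 2-26 11-7 1-8-1-6-4-11-20-3-16-4-5-7-2-18 4-9 0-11-3-10-5 1-4 7-6 13-5 21-5 7-7 7-25 0-3-2-2-9 1-24 12-8 2-4-3 3-6 10-11 18-16 3-9-1-7-6-4-9 2-4 3-4 11-4 4-18 9-17 2-16-5-3-3 0-3 14-16 1-3-2-4-26-19-22-12-11-19-11-10-8-3-7-1-18 6-5-1-2-9 4-26-3-7-6-3-15 19-23 11-6 6-3 7-2 23-4 15-18 37 0 5 3 1 12-5 5 1 7 18 3 21 5 4 7-1 23-14 9-3 21 0 6 2 5 4 3 6-2 7-5 4-15 7-7 9 1 8 8 23 6 7 21 10 8 8 5 10 3 23 3 10 6 9 12 11 8 3 3-1 2-4 0-7-7-18 0-5 2-3 4 0 6 2 13 9 9 16 11 41z"/><path d="M145 183l8 0 23-10 10-11 9-19 13-8 3-4 0-8-4-12-10-8-7-13-7-4-13-4-7-7-1-4 2-2 15-4 5-5 0-3-3-4-8-5-12 0-14 2-9 4-6 6-7 13-16 41-11 18-4 14 0 27 2 5 8 1 9-9 7-2 9 3z"/></g><g data-elev="2200"><path d="M376 435l7 2 9-2 17-7 5-5 2-6-1-7-6-20-4-4-6 0-25 8-25 20 0 5 5 6z"/><path d="M318 368l3 0 5-3 6-6 1-5-7-1-8 4-2 6z"/><path d="M197 294l7 0 14-6 18-6 3-4 2-17 4-5 9-3 20-2-7-15-2-12-3-5-5-1-4 3-8 19-9 15-12 6-21 7-10 7-3 4 0 5 3 6z"/></g>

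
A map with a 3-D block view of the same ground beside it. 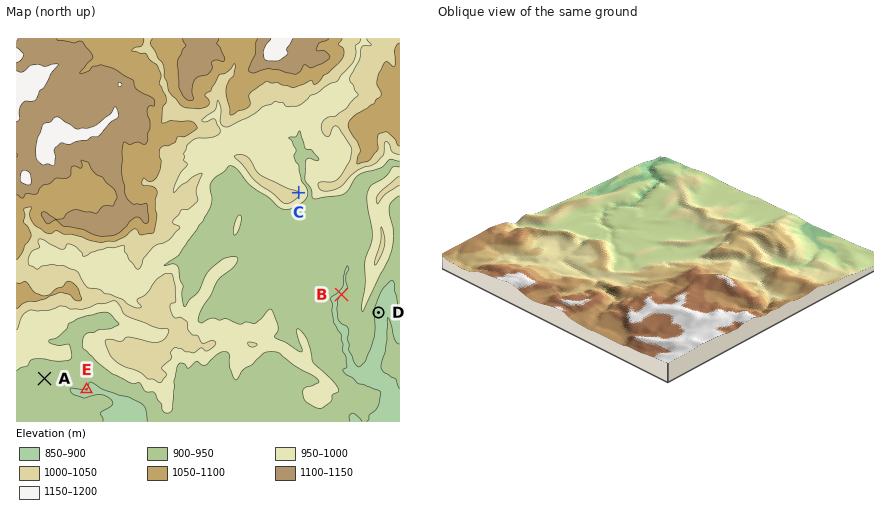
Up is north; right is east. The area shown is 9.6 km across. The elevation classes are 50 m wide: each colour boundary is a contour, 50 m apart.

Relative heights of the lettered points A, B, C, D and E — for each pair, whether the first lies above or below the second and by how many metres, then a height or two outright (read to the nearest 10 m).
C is above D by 120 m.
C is above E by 100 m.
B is below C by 100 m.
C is above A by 80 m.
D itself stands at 880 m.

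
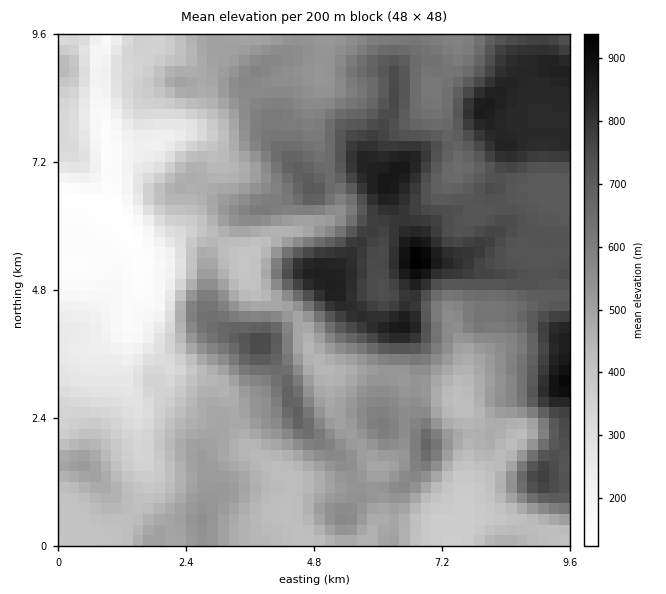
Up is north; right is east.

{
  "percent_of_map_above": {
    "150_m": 96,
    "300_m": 88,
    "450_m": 68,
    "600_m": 37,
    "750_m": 14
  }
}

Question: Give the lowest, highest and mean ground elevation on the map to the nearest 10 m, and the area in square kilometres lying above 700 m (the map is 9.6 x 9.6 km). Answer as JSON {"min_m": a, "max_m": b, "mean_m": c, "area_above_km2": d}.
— {"min_m": 120, "max_m": 950, "mean_m": 530, "area_above_km2": 21.6}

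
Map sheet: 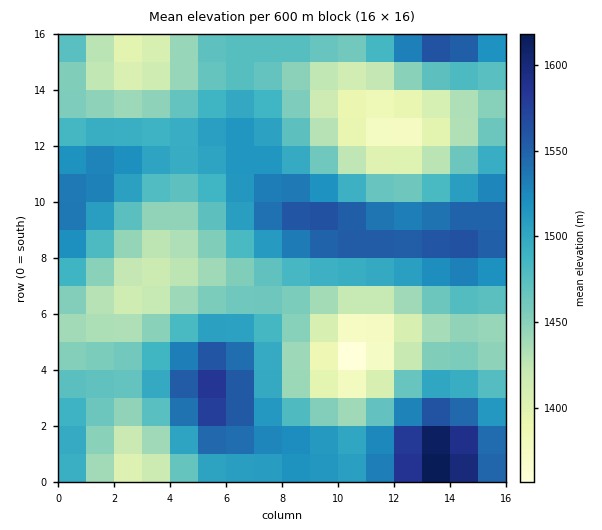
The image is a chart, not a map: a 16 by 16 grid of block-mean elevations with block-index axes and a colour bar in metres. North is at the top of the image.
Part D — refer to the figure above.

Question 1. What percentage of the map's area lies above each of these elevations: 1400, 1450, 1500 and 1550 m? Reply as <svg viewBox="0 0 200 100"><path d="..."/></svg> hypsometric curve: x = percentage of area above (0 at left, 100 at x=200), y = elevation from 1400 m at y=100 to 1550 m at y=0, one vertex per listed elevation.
<svg viewBox="0 0 200 100"><path d="M187 100l-48-33-67-34-52-33"/></svg>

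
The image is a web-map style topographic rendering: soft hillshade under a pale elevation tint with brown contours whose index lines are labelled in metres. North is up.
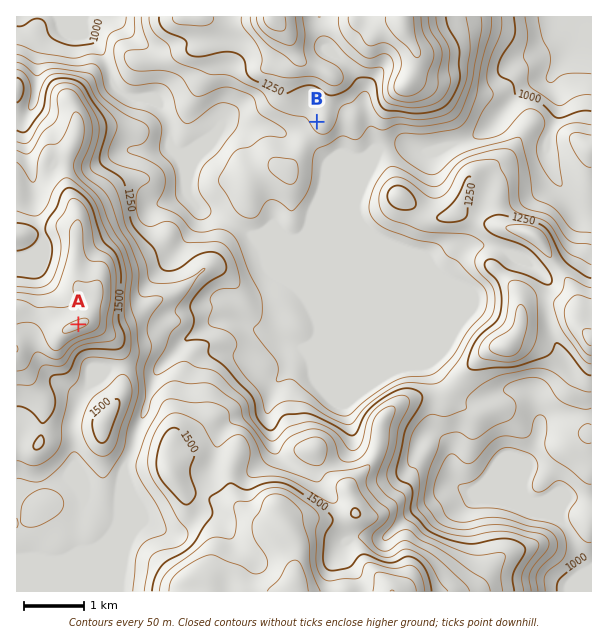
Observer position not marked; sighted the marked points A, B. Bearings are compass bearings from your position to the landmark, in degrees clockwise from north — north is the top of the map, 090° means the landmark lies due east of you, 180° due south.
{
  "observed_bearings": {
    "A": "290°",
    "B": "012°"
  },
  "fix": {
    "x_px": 260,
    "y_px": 390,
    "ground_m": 1190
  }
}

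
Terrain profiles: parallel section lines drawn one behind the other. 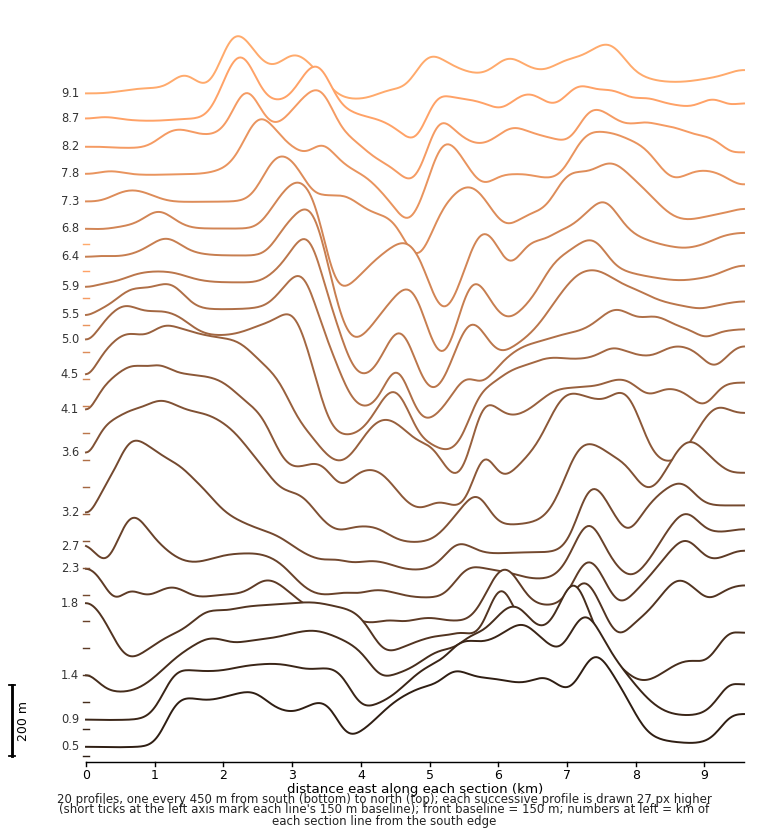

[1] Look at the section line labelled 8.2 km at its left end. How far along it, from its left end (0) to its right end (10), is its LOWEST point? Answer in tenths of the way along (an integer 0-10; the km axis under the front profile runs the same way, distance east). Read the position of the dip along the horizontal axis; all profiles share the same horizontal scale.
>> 5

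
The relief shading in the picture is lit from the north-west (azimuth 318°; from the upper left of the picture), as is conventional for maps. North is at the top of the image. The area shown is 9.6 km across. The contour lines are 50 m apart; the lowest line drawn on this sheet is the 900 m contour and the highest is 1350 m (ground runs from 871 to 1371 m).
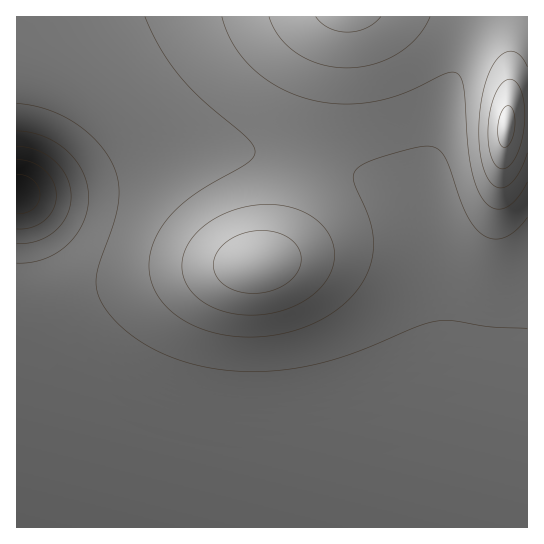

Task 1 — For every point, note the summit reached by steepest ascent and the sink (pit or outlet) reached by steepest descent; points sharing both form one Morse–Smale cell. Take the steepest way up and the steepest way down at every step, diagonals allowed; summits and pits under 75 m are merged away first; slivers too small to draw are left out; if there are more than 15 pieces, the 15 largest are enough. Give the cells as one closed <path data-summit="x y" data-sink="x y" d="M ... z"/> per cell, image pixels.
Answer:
<path data-summit="257 262" data-sink="18 194" d="M238 151l-36 0-35 4-96 30-38 8-17 1 1 334 386-1 32-125 9-53-1-59-14-64-5-11-10-11-17-12-31-15-52-16-45-8z"/><path data-summit="347 17" data-sink="18 194" d="M482 16l-465 0-1 177 17 0 38-8 96-30 35-4 55 1 57 9 25 7 36 13 22 11 17 12 10 11 6 14-5-30 0-16 7-37 23-72z"/><path data-summit="506 129" data-sink="18 194" d="M527 16l-44 1-28 57-23 72-7 37 0 16 18 91 1 59-9 53-32 126 125-1z"/>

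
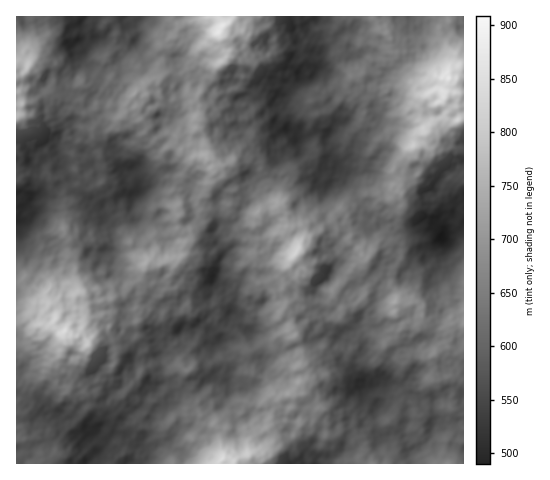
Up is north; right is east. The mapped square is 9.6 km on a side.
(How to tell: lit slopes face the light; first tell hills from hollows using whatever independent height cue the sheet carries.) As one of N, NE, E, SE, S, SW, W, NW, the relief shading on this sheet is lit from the NW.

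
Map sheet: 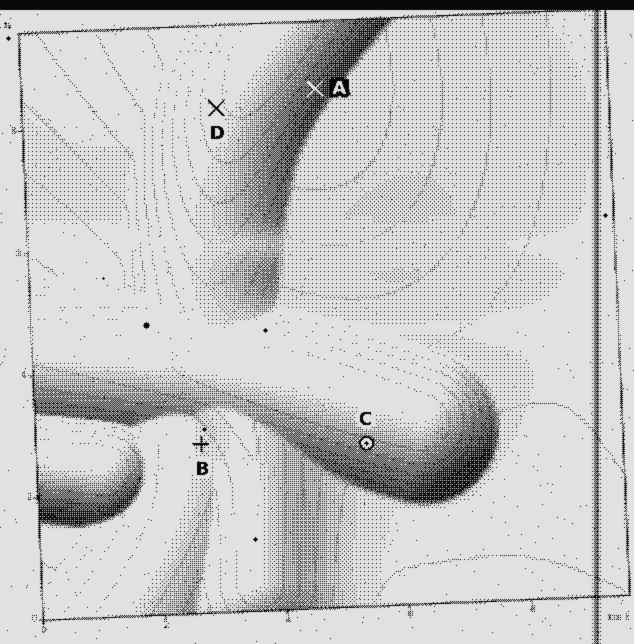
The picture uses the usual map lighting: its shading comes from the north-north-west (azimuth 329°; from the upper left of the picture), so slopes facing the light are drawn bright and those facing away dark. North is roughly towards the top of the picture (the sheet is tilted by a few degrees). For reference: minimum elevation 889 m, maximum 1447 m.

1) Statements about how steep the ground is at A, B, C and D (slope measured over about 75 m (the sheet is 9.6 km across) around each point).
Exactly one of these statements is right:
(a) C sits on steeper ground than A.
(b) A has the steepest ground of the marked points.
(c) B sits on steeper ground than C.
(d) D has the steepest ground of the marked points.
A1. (b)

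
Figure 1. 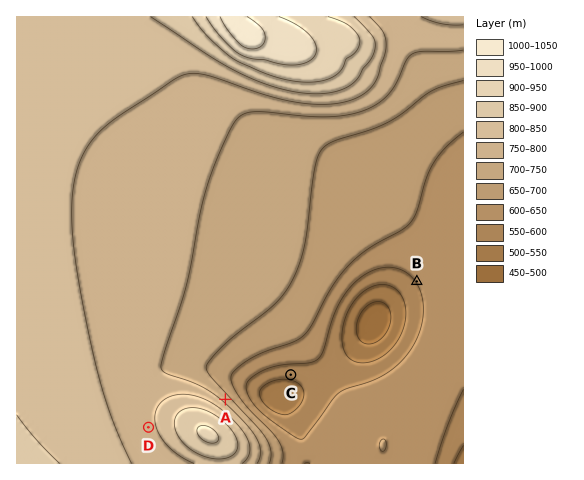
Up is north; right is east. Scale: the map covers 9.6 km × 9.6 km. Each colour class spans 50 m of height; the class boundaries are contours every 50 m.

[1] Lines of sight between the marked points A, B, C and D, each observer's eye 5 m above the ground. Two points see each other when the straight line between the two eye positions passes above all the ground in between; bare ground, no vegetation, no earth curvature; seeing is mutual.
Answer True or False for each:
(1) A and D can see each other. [False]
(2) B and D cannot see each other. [True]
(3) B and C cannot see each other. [True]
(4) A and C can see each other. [True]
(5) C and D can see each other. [False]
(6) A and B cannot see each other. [False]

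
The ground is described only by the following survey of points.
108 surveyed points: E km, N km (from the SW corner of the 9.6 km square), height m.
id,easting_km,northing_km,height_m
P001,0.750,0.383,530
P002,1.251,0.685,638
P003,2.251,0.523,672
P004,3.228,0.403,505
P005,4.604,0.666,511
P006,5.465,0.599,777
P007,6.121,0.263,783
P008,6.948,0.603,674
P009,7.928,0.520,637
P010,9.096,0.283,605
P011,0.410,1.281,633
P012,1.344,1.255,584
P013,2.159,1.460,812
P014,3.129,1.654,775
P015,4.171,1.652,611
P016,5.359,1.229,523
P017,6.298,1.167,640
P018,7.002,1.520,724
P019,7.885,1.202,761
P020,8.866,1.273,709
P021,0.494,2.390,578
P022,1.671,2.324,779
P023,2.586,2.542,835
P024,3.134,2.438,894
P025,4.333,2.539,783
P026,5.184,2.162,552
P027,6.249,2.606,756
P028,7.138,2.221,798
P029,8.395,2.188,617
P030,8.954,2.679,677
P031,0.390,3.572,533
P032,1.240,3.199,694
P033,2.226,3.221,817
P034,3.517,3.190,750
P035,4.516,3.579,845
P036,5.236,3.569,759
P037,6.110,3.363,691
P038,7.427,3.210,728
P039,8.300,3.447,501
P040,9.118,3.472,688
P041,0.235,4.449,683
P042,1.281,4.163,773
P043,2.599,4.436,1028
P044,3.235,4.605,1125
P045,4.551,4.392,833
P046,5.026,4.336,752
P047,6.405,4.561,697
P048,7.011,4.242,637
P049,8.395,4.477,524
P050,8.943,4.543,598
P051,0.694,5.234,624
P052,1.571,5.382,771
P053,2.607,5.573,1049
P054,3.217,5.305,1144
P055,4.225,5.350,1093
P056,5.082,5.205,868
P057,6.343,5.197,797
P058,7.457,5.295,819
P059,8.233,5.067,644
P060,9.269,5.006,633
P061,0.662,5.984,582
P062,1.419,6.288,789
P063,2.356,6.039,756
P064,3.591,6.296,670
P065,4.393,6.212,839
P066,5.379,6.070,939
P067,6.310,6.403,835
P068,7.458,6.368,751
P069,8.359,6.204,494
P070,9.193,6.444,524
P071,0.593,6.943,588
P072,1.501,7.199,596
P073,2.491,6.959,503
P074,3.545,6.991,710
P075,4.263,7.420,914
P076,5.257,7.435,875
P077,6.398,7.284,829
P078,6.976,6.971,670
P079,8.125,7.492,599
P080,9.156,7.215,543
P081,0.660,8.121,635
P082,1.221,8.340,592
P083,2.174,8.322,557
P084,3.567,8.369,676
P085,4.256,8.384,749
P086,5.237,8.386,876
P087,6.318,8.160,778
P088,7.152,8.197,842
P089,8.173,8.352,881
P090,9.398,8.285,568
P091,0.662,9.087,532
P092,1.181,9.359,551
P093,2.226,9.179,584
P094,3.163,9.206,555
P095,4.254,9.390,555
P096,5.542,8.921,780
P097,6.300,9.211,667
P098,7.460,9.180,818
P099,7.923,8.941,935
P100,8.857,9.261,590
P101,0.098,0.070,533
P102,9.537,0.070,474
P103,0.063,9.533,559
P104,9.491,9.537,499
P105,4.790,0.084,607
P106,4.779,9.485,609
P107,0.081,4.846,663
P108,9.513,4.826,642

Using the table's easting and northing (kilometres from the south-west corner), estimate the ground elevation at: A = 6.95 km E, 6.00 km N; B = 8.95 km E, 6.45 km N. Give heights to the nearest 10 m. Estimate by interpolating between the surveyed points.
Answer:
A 830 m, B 530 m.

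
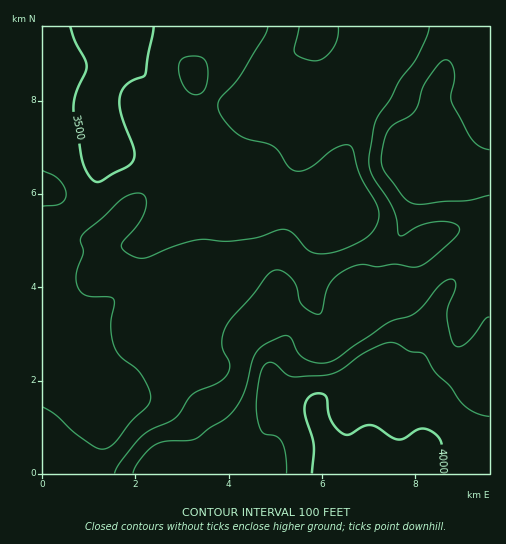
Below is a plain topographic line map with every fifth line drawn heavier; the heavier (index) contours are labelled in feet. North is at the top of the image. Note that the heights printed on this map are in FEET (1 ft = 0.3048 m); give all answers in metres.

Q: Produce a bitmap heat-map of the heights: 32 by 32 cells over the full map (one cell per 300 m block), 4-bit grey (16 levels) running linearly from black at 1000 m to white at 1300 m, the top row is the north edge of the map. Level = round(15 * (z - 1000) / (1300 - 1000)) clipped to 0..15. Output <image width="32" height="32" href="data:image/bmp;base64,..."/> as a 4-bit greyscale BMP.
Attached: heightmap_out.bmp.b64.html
<image width="32" height="32" href="data:image/bmp;base64,Qk12AgAAAAAAAHYAAAAoAAAAIAAAACAAAAABAAQAAAAAAAACAAATCwAAEwsAABAAAAAAAAAAAAAAABEREQAiIiIAMzMzAERERABVVVUAZmZmAHd3dwCIiIgAmZmZAKqqqgC7u7sAzMzMAN3d3QDu7u4A////AGZmZ4iIiImZmavLu7u7u6pmVVZ4iIiJmZmru7u7u7uqVVVVZ4iIiJmaq7u7u7u7qlVVVVZneIiZqru7u7u7uqpVVVVVVneImqq7uqqqq6qpVVVVVVZnd4qqu7qqqqqqmVVVVVVWZmeJqqqqqqqqqZlFVVVVVWZmeamZmaqqqpmZRERVVVVWZniYh3iaqpmYmUREVVVVVmd3iId3iZmZmIhERVVVVVVnd3h3Z3eIiYiIRFVVVVVVZnd3dnd3eIiIiERVVVVmZlZnd2Z3d3d4iIhEVVVVZmZmZndmZ3d3d4iIRFVlVVZmZmZmZmZ2d3d4iERVVVVVVVVWZlVVZmZmd3hUVVVURVVVVVVURFVmZmd3RFVVVERFVVVVRERFZmZmd1REVVVDRERERERERFd3d3dVREVVQzREREREREVniIiIVURERUM0RENERERFeJmZiFVDM0RDM0QzRFREVoiZmYhUQzM0QzMzNEVVVFeJmZmIVDMzNEMzNEVWZVVWiZmZiFQzM0QzM0VWZmZVVoiZmYhUMzNEM0RVZmZmZVZ4iJiIVDMzRDRFVWZmZlVWZ4iIiFQzMzM0VVVmZmZVVWd4iHdEQzMzRVVEVmZmZVVmeIh3REMzM0VVRFZmZmVVVmeId0QzMzNFVURFZnd2VVVniHdEMzIzRFVURFZ3dlVVZnd3"/>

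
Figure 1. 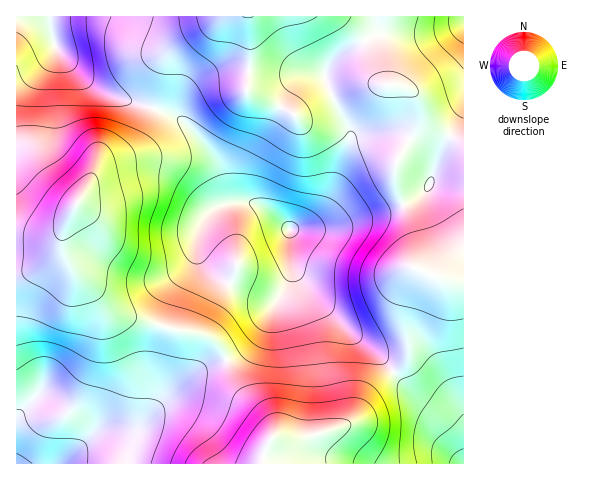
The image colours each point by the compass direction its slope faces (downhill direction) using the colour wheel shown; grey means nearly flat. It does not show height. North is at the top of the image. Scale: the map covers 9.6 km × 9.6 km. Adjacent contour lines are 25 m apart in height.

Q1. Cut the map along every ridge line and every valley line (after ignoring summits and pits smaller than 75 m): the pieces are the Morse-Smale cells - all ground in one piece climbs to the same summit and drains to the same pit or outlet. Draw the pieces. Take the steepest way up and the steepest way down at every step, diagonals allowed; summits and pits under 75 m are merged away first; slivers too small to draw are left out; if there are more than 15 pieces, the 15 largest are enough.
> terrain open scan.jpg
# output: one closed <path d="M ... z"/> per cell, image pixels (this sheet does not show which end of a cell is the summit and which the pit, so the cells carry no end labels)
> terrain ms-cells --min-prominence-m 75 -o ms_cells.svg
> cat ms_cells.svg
<path d="M339 16l-323 1 19 1 11 4 4 4 4 19 5 8 28 28 26 15 48 14 17 8 22 21 14 19 9 20 3 16 5 7 3 1-16 4-11 9-9 19 0 19 11 17 20 14 33 13 9 3 9-2-26 42-16 14-10 5-1 4 12 26 30 34 4 7 0 7 12 3 12 0 15-4 37-13 9-9 14-24 32-29 4-7-2-45 14-36-1-4 26 11 19 1 0-135-36-24-15-30-11-6-17-1-4-3-17-43-15-16z"/><path d="M26 17l-10 1 0 254 8 1 10-4 15-9 10-11 3-15 2 18 7 14 39 44 12 6 46 13 35 5 16 12 8 14 11-6 20-19 22-37-9 2-9-3-33-13-20-14-11-17 0-19 9-19 11-9 16-4-3-1-5-7-3-16-9-20-14-19-22-21-17-8-48-14-22-11-32-32-5-8-4-19-9-6z"/><path d="M62 234l-3 15-10 11-15 9-18 4 1 191 45 0 26-24 11-9 37-2 49-48 16-11 25-10-7-14-16-12-35-5-46-13-12-6-39-44-7-14z"/><path d="M423 270l-3 1-14 38 2 45-4 7-32 29-14 24-9 9-24 9-28 8-24-3-7 11-3 16 201-1 0-180-19-3z"/><path d="M227 360l-19 6-23 15-47 47-6 2-33 1-11 9-25 23 199 1 4-16 7-11 0-7-9-14-27-31z"/><path d="M463 16l-124 1 10 6 15 16 17 43 4 3 17 1 11 6 15 30 35 24z"/>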